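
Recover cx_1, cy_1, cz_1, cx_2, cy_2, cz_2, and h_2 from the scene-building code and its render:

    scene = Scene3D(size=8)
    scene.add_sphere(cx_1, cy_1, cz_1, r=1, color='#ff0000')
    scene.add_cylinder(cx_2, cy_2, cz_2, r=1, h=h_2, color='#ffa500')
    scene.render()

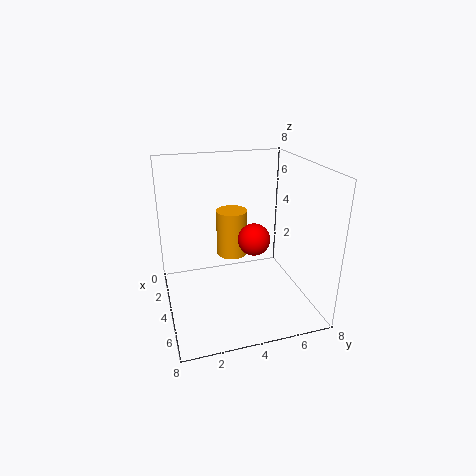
cx_1 = 2.5, cy_1 = 5.5, cz_1 = 3, cx_2 = 1, cy_2 = 4.5, cz_2 = 1.5, h_2 = 3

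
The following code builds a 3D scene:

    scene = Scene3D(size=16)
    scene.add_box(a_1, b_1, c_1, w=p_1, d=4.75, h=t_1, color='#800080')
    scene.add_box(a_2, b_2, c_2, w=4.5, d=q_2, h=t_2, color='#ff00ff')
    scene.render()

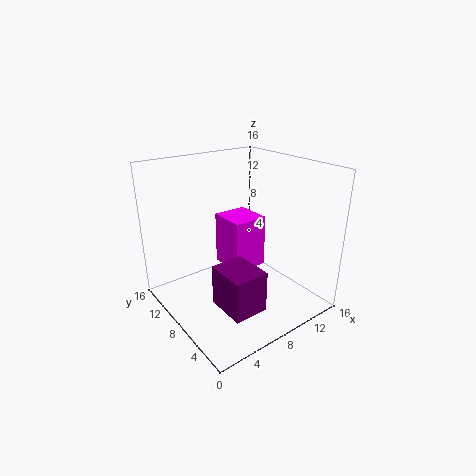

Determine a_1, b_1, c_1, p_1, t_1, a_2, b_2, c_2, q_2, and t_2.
a_1 = 4.75; b_1 = 3.75; c_1 = 0.5; p_1 = 4; t_1 = 4.75; a_2 = 9.75; b_2 = 10.5; c_2 = 1.5; q_2 = 4.75; t_2 = 6.75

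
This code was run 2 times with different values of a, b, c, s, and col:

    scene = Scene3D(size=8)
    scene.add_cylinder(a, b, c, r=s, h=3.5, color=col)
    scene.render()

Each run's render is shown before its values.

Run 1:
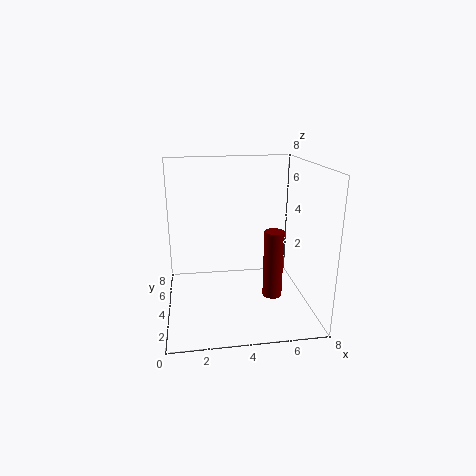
a = 5.5, b = 2, c = 1.5, s = 0.5, col = 'maroon'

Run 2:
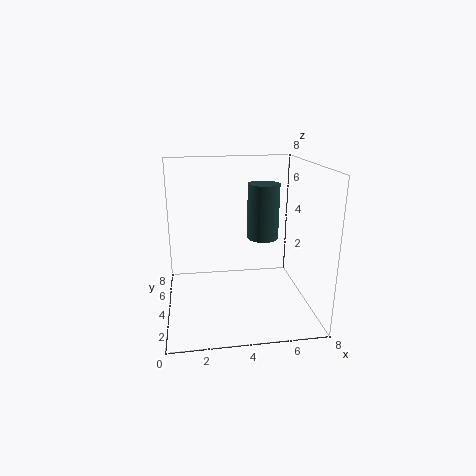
a = 6, b = 6.5, c = 3, s = 1, col = 'darkslategray'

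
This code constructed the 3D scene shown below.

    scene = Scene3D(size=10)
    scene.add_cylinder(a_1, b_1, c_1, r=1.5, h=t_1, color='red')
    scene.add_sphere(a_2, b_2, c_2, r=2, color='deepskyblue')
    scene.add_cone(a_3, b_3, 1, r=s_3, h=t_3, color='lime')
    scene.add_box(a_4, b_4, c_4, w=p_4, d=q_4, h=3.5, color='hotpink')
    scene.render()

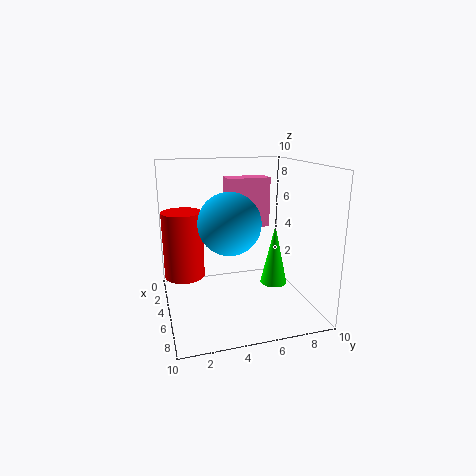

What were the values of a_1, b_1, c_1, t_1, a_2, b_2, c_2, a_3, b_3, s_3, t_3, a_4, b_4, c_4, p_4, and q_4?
a_1 = 2.5
b_1 = 1.5
c_1 = 1.5
t_1 = 5
a_2 = 6.5
b_2 = 4
c_2 = 6.5
a_3 = 4.5
b_3 = 8
s_3 = 1
t_3 = 4.5
a_4 = 3
b_4 = 4.5
c_4 = 5.5
p_4 = 1.5
q_4 = 3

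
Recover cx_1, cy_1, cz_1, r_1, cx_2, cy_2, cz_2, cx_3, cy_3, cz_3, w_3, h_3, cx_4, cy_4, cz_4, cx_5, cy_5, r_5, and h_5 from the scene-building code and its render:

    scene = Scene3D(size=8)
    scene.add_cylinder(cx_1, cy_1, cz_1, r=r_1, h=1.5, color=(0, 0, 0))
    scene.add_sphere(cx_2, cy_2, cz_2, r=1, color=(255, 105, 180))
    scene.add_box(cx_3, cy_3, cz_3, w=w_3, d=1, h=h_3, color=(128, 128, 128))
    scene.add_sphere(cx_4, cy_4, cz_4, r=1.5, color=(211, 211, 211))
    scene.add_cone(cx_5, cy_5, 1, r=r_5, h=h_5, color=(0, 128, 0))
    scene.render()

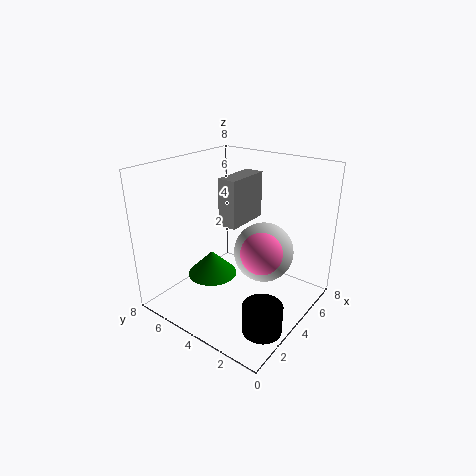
cx_1 = 2, cy_1 = 1, cz_1 = 0.5, r_1 = 1, cx_2 = 2.5, cy_2 = 1.5, cz_2 = 4.5, cx_3 = 3, cy_3 = 3.5, cz_3 = 5, w_3 = 2.5, h_3 = 2.5, cx_4 = 3.5, cy_4 = 2, cz_4 = 4, cx_5 = 4, cy_5 = 6, r_5 = 1.5, h_5 = 1.5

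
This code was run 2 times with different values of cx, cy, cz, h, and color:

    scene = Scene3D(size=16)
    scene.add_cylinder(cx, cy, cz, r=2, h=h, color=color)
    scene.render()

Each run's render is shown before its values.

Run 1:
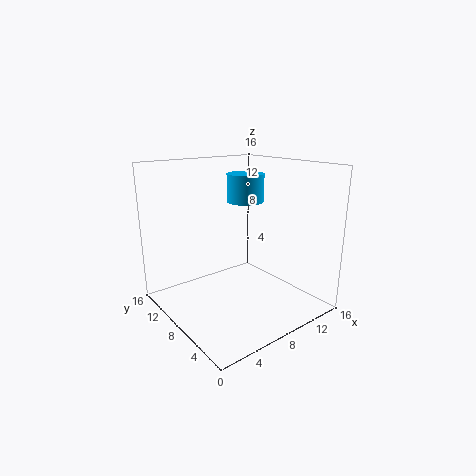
cx = 9; cy = 8; cz = 12; h = 3; color = 'deepskyblue'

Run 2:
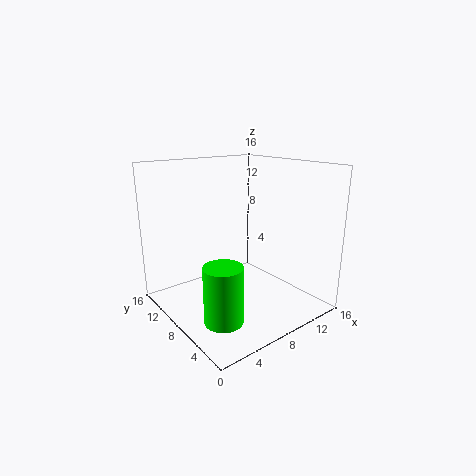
cx = 3.5; cy = 4.5; cz = 1; h = 6; color = 'lime'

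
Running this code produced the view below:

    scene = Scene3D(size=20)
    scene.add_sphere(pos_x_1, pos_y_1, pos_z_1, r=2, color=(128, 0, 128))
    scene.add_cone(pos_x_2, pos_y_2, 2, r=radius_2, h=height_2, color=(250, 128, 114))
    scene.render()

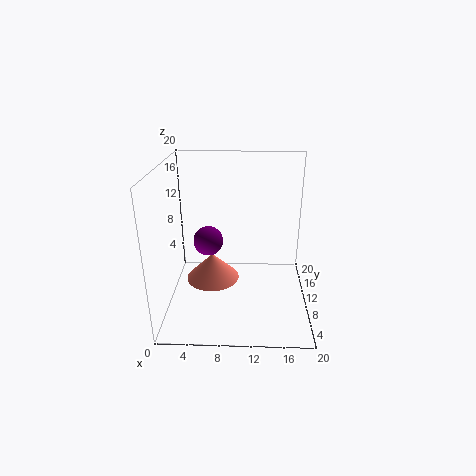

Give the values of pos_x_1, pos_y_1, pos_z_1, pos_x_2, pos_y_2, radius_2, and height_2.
pos_x_1 = 6
pos_y_1 = 9
pos_z_1 = 10
pos_x_2 = 6
pos_y_2 = 12.5
radius_2 = 4
height_2 = 4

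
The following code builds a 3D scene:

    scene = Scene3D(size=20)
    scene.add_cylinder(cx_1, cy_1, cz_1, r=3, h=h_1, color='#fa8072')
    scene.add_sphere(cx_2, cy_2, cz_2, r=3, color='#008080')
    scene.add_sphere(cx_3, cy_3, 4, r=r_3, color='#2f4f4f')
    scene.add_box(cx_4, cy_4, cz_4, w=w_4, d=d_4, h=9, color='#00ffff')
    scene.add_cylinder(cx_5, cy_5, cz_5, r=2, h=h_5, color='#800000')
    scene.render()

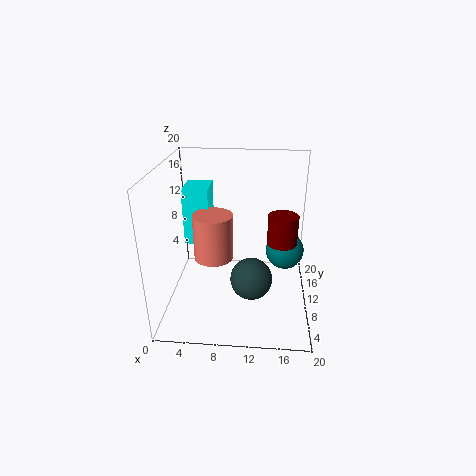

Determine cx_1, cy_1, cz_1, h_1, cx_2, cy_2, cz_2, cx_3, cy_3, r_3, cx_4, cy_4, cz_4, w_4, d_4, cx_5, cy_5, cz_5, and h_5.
cx_1 = 6; cy_1 = 13; cz_1 = 5; h_1 = 7; cx_2 = 17; cy_2 = 16; cz_2 = 5; cx_3 = 12; cy_3 = 9; r_3 = 3; cx_4 = 1; cy_4 = 15; cz_4 = 6; w_4 = 4; d_4 = 5; cx_5 = 16; cy_5 = 9; cz_5 = 10; h_5 = 4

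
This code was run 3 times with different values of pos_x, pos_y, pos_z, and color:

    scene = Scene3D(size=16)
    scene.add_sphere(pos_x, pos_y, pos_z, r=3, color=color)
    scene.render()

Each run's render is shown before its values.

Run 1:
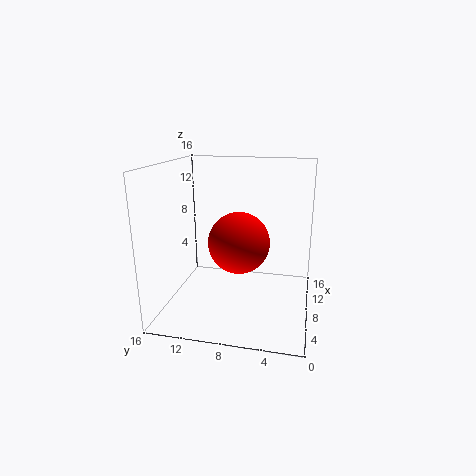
pos_x = 4, pos_y = 7, pos_z = 9, color = 'red'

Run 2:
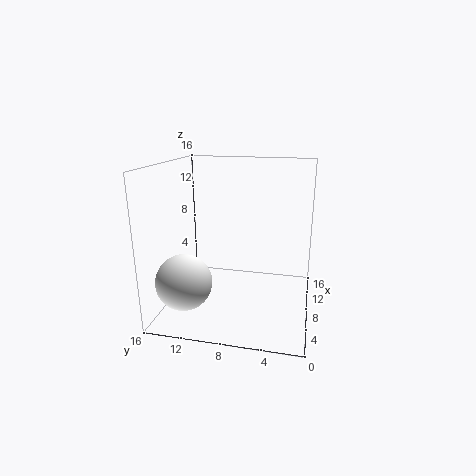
pos_x = 4, pos_y = 13, pos_z = 4, color = 'white'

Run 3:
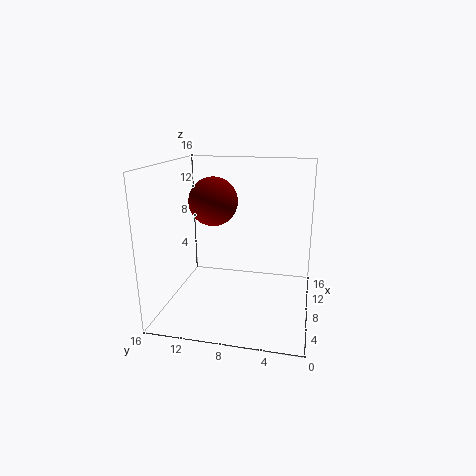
pos_x = 12, pos_y = 12, pos_z = 11, color = 'maroon'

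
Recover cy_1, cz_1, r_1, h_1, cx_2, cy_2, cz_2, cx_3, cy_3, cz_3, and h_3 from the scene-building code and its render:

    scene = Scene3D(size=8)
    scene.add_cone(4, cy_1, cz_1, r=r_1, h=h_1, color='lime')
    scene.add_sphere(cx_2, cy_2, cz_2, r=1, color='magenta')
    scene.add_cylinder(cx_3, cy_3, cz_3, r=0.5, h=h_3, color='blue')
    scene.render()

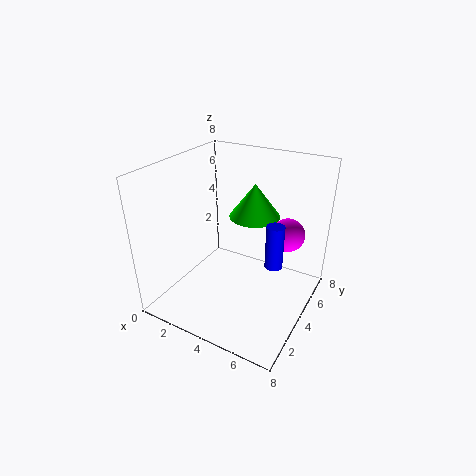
cy_1 = 6, cz_1 = 4.5, r_1 = 1.5, h_1 = 2, cx_2 = 6, cy_2 = 6.5, cz_2 = 3.5, cx_3 = 6, cy_3 = 4.5, cz_3 = 2.5, h_3 = 2.5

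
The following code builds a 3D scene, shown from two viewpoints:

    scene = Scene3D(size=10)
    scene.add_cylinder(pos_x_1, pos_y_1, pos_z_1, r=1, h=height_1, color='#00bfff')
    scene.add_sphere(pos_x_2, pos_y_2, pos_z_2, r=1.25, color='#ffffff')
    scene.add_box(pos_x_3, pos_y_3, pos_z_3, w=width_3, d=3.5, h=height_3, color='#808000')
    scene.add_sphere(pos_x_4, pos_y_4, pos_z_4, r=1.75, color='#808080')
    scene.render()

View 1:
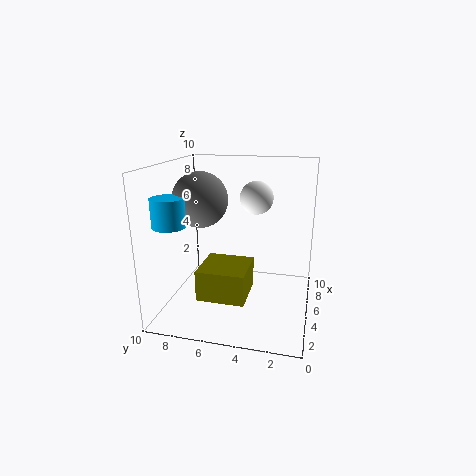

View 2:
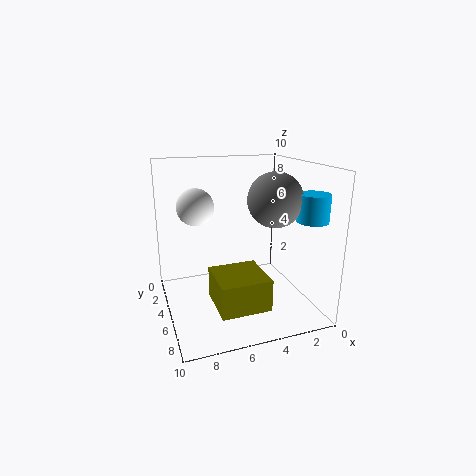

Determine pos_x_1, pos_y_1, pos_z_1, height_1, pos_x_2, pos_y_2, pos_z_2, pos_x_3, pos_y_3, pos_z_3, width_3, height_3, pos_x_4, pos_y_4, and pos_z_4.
pos_x_1 = 1.25, pos_y_1 = 8.25, pos_z_1 = 6.75, height_1 = 1.75, pos_x_2 = 7.75, pos_y_2 = 4.25, pos_z_2 = 7.25, pos_x_3 = 3.5, pos_y_3 = 4.25, pos_z_3 = 0.5, width_3 = 3.5, height_3 = 2.25, pos_x_4 = 3.25, pos_y_4 = 7, pos_z_4 = 8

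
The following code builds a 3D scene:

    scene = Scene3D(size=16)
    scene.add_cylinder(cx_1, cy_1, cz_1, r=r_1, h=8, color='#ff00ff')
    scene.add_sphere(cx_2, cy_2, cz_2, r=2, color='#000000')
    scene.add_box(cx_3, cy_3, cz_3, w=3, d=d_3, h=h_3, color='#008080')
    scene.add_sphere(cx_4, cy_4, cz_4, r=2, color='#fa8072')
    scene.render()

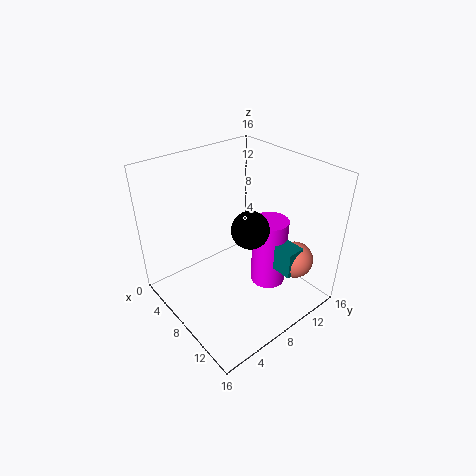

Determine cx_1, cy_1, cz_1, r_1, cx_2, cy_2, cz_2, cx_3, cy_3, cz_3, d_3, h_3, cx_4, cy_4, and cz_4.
cx_1 = 10; cy_1 = 11; cz_1 = 2; r_1 = 2; cx_2 = 10; cy_2 = 8; cz_2 = 10; cx_3 = 11; cy_3 = 10; cz_3 = 5; d_3 = 2; h_3 = 3; cx_4 = 13; cy_4 = 12; cz_4 = 6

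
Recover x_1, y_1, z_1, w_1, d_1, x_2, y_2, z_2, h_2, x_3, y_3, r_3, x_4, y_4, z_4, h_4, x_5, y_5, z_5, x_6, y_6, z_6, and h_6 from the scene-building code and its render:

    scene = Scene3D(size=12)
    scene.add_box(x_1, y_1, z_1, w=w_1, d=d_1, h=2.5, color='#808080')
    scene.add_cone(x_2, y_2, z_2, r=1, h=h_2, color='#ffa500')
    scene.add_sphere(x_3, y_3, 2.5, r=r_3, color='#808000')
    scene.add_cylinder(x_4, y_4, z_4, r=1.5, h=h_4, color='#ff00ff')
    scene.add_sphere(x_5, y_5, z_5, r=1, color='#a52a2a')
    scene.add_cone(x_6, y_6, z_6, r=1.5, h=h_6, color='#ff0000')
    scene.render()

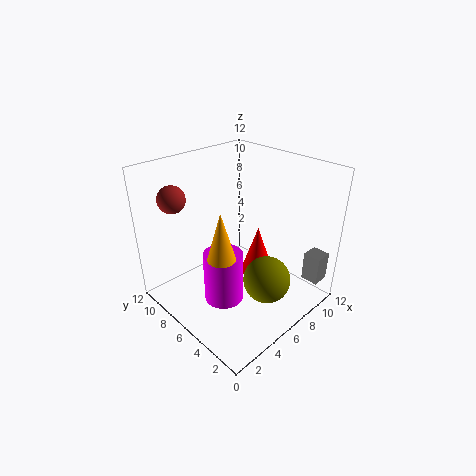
x_1 = 10; y_1 = 0.5; z_1 = 2; w_1 = 1.5; d_1 = 1.5; x_2 = 2; y_2 = 3.5; z_2 = 7; h_2 = 3.5; x_3 = 7; y_3 = 3.5; r_3 = 2; x_4 = 3; y_4 = 4.5; z_4 = 2.5; h_4 = 4; x_5 = 1; y_5 = 7.5; z_5 = 10.5; x_6 = 8.5; y_6 = 6; z_6 = 1.5; h_6 = 4.5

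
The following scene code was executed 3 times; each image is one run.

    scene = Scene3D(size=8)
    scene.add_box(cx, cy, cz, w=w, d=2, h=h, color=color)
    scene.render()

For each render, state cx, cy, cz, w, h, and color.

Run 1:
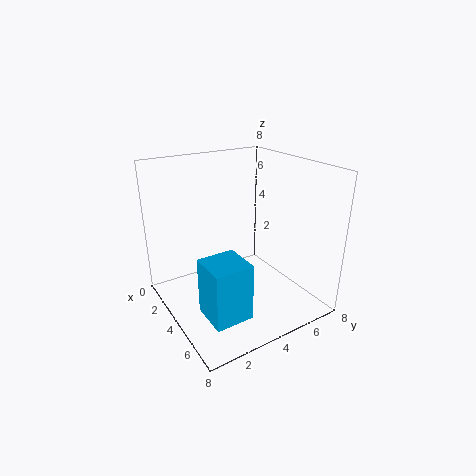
cx = 5, cy = 1, cz = 1, w = 2, h = 3, color = 'deepskyblue'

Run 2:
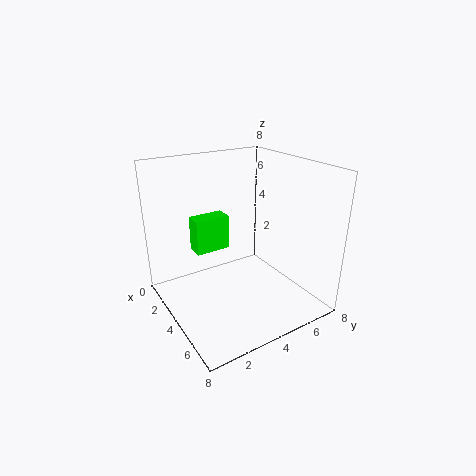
cx = 2, cy = 2, cz = 3, w = 1, h = 2, color = 'lime'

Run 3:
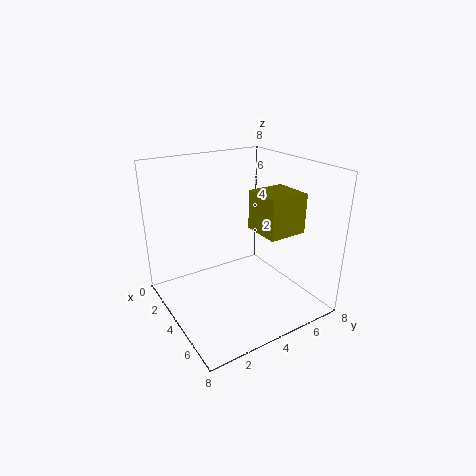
cx = 5, cy = 4, cz = 5, w = 2, h = 2, color = 'olive'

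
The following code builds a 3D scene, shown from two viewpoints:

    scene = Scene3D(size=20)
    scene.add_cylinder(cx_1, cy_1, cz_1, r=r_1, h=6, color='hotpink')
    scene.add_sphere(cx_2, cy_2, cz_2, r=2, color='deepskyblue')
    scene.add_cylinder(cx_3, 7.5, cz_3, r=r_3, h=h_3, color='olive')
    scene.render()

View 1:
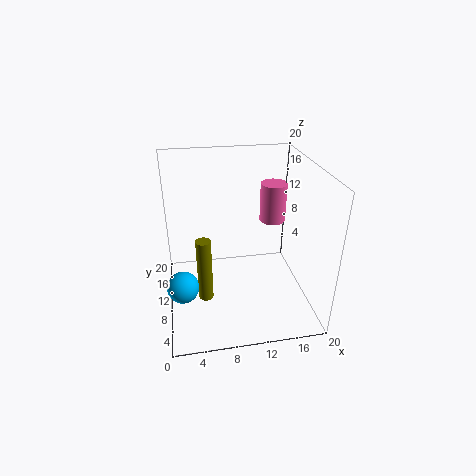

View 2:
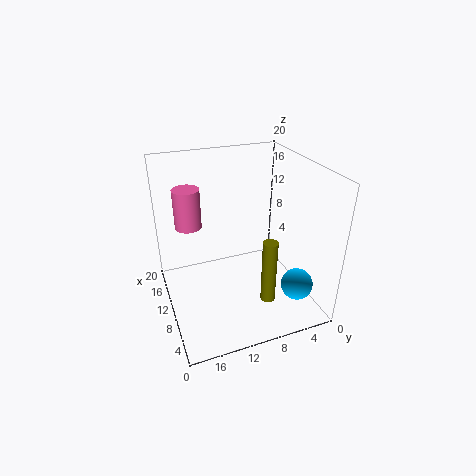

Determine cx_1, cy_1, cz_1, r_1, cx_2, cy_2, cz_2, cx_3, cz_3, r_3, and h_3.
cx_1 = 16.5, cy_1 = 15.5, cz_1 = 9.5, r_1 = 2, cx_2 = 2, cy_2 = 5, cz_2 = 6.5, cx_3 = 5, cz_3 = 2.5, r_3 = 1, h_3 = 9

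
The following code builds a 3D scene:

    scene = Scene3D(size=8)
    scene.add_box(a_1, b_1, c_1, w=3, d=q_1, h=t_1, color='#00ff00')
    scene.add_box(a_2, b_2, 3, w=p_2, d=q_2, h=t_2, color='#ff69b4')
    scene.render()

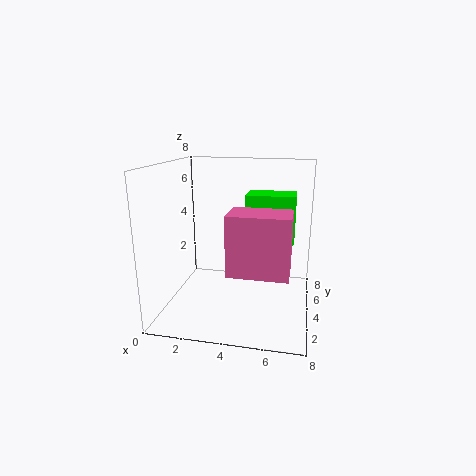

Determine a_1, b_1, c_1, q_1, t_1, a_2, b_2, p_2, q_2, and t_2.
a_1 = 4, b_1 = 6, c_1 = 3, q_1 = 2, t_1 = 3, a_2 = 4, b_2 = 1, p_2 = 3, q_2 = 2, t_2 = 3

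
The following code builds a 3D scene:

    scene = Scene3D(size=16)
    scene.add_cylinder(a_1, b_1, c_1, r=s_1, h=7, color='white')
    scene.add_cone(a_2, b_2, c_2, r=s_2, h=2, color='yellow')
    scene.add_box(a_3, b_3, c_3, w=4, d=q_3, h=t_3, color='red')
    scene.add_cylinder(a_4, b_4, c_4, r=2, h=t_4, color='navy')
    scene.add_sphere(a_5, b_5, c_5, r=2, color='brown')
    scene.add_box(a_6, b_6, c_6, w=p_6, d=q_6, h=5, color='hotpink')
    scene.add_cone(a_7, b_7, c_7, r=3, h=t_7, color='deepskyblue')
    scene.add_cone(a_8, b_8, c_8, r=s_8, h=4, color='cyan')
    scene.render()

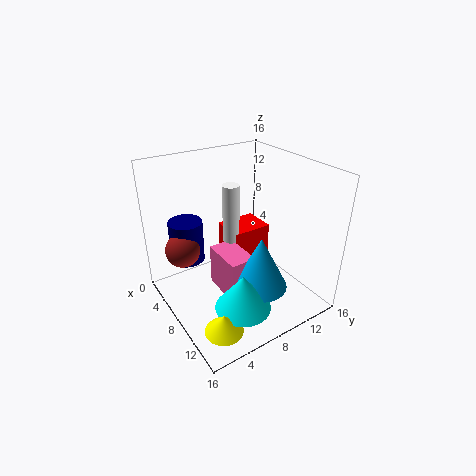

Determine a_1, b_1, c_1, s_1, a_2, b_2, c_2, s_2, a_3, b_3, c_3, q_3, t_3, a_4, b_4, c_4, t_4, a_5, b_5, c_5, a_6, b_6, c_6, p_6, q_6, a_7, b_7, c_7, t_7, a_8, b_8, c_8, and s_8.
a_1 = 5
b_1 = 9
c_1 = 6
s_1 = 1
a_2 = 13
b_2 = 3
c_2 = 1
s_2 = 2
a_3 = 2
b_3 = 9
c_3 = 2
q_3 = 5
t_3 = 5
a_4 = 3
b_4 = 4
c_4 = 4
t_4 = 5
a_5 = 4
b_5 = 3
c_5 = 6
a_6 = 5
b_6 = 6
c_6 = 1
p_6 = 5
q_6 = 3
a_7 = 11
b_7 = 9
c_7 = 3
t_7 = 6
a_8 = 12
b_8 = 6
c_8 = 2
s_8 = 3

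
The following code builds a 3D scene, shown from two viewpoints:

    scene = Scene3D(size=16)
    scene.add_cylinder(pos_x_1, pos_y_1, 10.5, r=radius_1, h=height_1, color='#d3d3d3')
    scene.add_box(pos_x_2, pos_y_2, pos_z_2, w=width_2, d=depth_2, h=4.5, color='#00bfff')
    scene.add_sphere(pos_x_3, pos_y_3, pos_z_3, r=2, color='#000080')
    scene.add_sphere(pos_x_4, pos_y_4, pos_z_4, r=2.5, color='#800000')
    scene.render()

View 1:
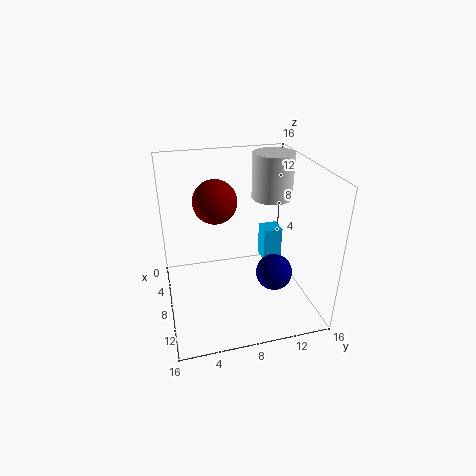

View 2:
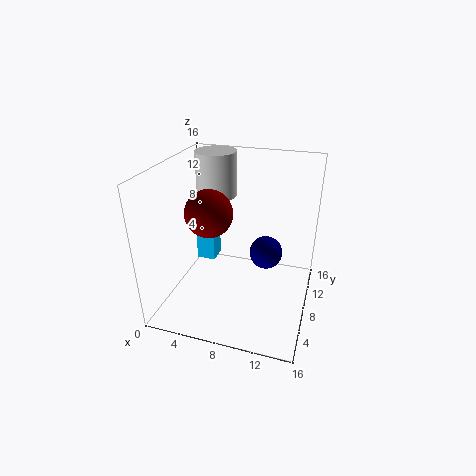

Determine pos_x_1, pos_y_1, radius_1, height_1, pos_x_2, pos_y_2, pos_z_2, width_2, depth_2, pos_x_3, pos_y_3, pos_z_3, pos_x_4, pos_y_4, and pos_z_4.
pos_x_1 = 3.5
pos_y_1 = 13.5
radius_1 = 2.5
height_1 = 5.5
pos_x_2 = 0.5
pos_y_2 = 13
pos_z_2 = 1
width_2 = 2.5
depth_2 = 2.5
pos_x_3 = 10.5
pos_y_3 = 11.5
pos_z_3 = 4.5
pos_x_4 = 5.5
pos_y_4 = 6
pos_z_4 = 11.5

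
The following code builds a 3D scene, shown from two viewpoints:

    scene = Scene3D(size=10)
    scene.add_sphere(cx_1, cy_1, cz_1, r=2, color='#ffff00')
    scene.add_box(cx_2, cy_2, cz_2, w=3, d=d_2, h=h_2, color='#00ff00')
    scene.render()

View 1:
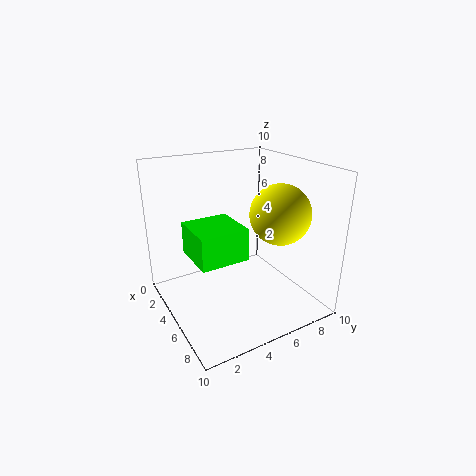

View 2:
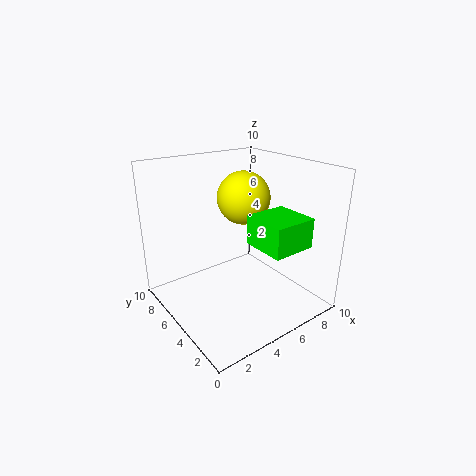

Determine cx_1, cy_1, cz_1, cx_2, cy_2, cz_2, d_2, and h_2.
cx_1 = 7
cy_1 = 7
cz_1 = 7
cx_2 = 5
cy_2 = 1
cz_2 = 5
d_2 = 3
h_2 = 2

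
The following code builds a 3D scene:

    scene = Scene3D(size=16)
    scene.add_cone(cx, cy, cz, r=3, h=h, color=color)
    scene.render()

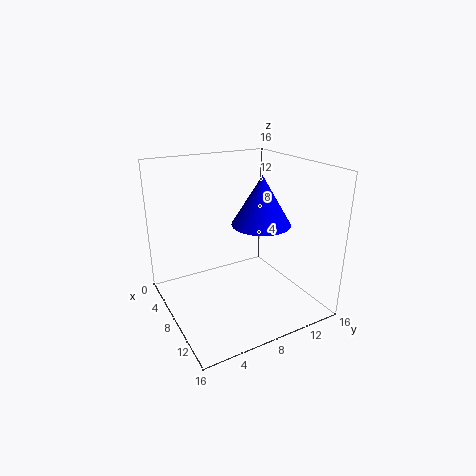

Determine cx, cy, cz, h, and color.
cx = 11, cy = 9, cz = 10.5, h = 5, color = 'blue'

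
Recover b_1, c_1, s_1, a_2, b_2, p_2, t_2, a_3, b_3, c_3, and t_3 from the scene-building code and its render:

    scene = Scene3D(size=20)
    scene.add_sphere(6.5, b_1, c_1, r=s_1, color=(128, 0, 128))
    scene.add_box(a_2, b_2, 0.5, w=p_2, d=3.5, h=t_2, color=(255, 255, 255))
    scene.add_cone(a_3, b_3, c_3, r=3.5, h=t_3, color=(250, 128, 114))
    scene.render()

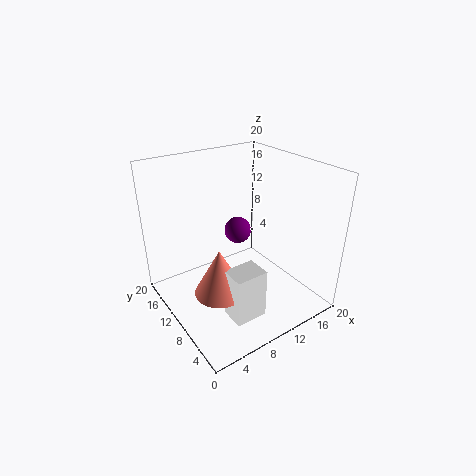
b_1 = 5; c_1 = 14.5; s_1 = 1.5; a_2 = 6; b_2 = 4; p_2 = 4.5; t_2 = 7; a_3 = 6; b_3 = 8.5; c_3 = 3.5; t_3 = 6.5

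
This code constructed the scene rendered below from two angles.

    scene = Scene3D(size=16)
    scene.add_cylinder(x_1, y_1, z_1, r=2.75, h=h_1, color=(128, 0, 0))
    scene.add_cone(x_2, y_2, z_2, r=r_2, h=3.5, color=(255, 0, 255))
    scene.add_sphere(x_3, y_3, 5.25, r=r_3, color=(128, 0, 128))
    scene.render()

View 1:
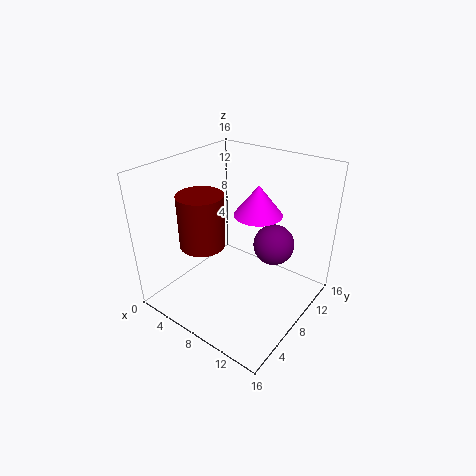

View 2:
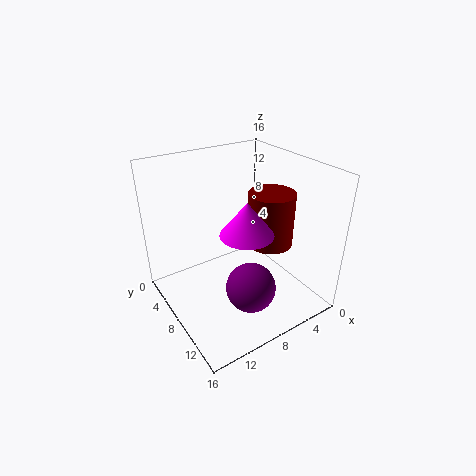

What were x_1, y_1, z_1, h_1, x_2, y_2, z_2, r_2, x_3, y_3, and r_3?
x_1 = 3
y_1 = 7.5
z_1 = 5.5
h_1 = 6.5
x_2 = 8.75
y_2 = 10.75
z_2 = 10
r_2 = 2.75
x_3 = 9.75
y_3 = 13
r_3 = 2.5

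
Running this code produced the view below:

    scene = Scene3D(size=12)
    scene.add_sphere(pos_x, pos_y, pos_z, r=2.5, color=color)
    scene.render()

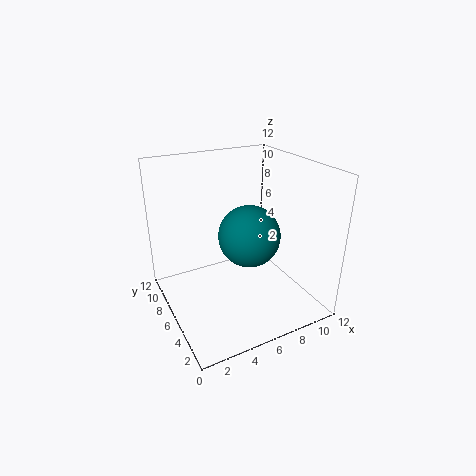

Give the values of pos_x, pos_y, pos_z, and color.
pos_x = 6.5, pos_y = 5, pos_z = 6.5, color = 'teal'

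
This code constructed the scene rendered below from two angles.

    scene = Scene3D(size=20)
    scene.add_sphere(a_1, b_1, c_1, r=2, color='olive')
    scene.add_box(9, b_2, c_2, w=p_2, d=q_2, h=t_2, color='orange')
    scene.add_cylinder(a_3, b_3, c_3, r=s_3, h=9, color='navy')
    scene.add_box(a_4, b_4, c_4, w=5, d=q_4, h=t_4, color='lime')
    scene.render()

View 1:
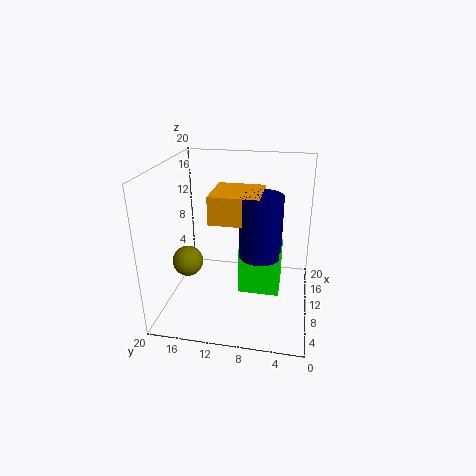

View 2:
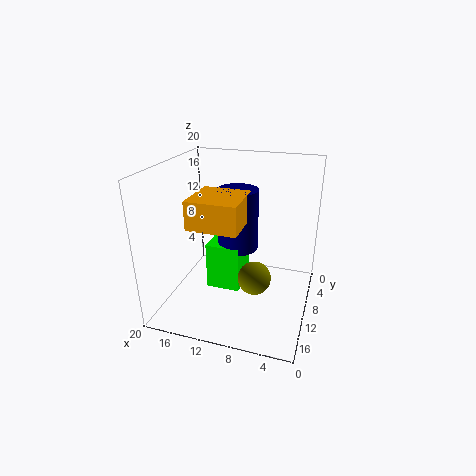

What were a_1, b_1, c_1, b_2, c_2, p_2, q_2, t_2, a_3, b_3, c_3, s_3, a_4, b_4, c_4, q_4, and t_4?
a_1 = 6
b_1 = 16
c_1 = 8
b_2 = 7
c_2 = 12
p_2 = 7
q_2 = 7
t_2 = 4
a_3 = 11
b_3 = 7
c_3 = 7
s_3 = 3
a_4 = 10
b_4 = 4
c_4 = 1
q_4 = 6
t_4 = 7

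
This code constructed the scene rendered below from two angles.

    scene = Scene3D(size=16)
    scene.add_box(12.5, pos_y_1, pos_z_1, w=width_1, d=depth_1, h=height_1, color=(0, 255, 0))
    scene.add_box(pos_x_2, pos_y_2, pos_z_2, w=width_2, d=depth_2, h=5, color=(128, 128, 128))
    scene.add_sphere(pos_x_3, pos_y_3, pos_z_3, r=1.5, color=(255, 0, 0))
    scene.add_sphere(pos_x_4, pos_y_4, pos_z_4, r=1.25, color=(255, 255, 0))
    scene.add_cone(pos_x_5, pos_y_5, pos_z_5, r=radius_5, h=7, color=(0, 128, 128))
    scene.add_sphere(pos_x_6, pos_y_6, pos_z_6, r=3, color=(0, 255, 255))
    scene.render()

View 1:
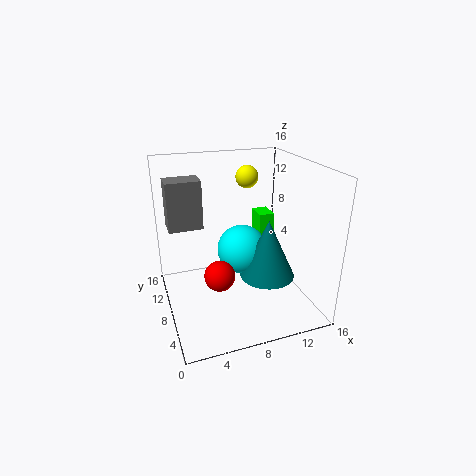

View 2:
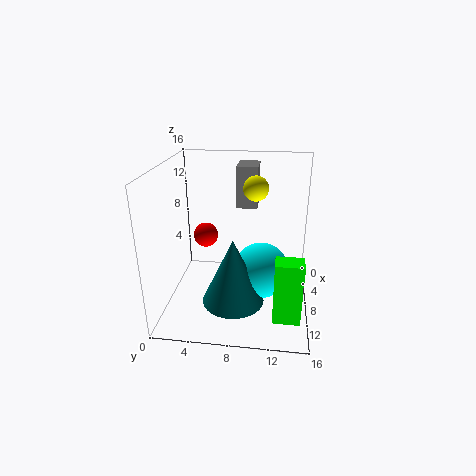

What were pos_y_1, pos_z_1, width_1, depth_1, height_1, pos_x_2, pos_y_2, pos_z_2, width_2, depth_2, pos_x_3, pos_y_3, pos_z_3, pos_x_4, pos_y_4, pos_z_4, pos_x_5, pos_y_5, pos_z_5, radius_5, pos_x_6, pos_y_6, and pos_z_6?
pos_y_1 = 12.25; pos_z_1 = 2; width_1 = 2; depth_1 = 2.75; height_1 = 6.5; pos_x_2 = 0.5; pos_y_2 = 7.25; pos_z_2 = 10; width_2 = 3.5; depth_2 = 2.5; pos_x_3 = 4.5; pos_y_3 = 3.5; pos_z_3 = 6.5; pos_x_4 = 9.75; pos_y_4 = 10; pos_z_4 = 14.25; pos_x_5 = 11.75; pos_y_5 = 8; pos_z_5 = 2.5; radius_5 = 3.25; pos_x_6 = 9.5; pos_y_6 = 10.75; pos_z_6 = 5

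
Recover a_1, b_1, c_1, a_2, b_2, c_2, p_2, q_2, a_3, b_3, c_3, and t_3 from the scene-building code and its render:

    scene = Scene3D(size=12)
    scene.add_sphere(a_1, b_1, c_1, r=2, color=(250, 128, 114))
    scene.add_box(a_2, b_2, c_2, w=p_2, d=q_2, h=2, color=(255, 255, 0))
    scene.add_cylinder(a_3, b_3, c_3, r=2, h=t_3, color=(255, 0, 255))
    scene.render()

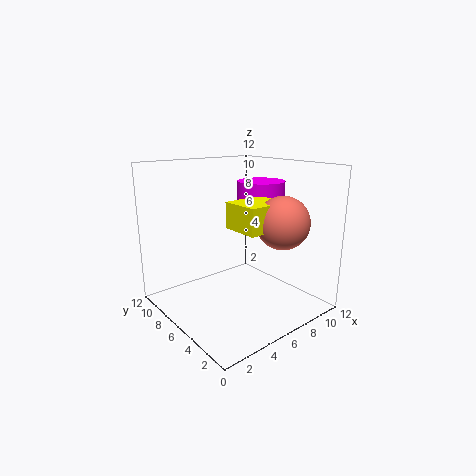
a_1 = 7
b_1 = 2
c_1 = 8
a_2 = 4
b_2 = 2
c_2 = 7.5
p_2 = 3.5
q_2 = 3
a_3 = 8.5
b_3 = 6
c_3 = 7
t_3 = 3.5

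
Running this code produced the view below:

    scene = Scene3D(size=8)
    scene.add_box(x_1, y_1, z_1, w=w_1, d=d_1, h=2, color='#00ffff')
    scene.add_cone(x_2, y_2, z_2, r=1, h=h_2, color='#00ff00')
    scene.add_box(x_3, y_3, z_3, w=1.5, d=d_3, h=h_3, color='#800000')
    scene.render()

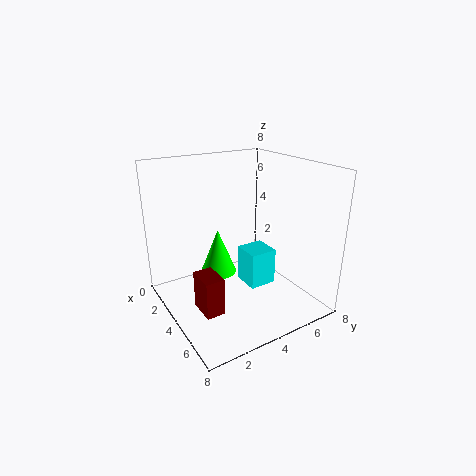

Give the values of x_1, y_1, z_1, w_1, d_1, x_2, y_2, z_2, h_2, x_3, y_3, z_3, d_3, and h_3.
x_1 = 4
y_1 = 4
z_1 = 1.5
w_1 = 1.5
d_1 = 1.5
x_2 = 3.5
y_2 = 3
z_2 = 2
h_2 = 2.5
x_3 = 4.5
y_3 = 1
z_3 = 1
d_3 = 1
h_3 = 2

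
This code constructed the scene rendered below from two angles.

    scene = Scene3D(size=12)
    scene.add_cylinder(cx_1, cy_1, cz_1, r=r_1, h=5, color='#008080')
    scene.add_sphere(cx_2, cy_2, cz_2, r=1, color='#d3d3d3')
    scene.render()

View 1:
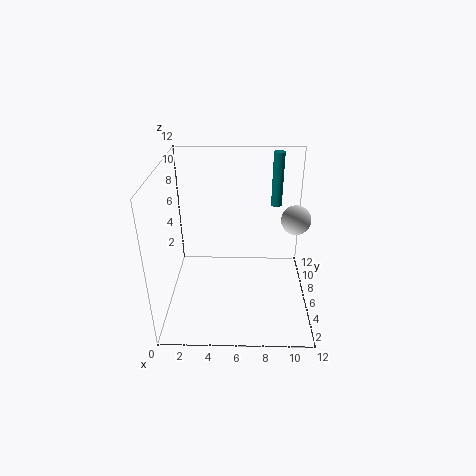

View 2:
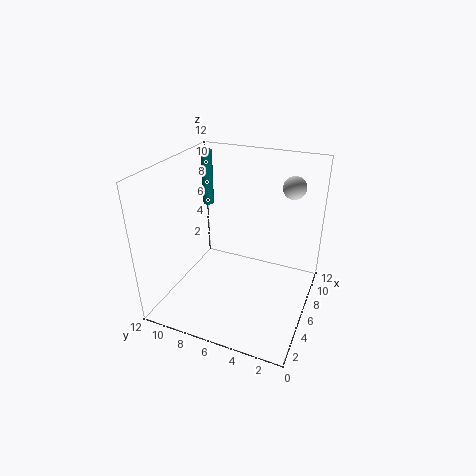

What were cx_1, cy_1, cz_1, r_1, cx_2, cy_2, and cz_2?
cx_1 = 9.5; cy_1 = 10.5; cz_1 = 7; r_1 = 0.5; cx_2 = 10; cy_2 = 2.5; cz_2 = 9.5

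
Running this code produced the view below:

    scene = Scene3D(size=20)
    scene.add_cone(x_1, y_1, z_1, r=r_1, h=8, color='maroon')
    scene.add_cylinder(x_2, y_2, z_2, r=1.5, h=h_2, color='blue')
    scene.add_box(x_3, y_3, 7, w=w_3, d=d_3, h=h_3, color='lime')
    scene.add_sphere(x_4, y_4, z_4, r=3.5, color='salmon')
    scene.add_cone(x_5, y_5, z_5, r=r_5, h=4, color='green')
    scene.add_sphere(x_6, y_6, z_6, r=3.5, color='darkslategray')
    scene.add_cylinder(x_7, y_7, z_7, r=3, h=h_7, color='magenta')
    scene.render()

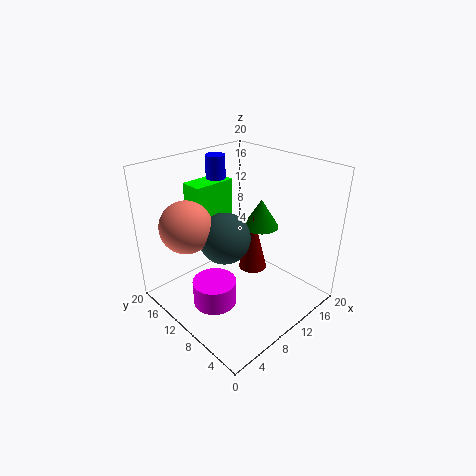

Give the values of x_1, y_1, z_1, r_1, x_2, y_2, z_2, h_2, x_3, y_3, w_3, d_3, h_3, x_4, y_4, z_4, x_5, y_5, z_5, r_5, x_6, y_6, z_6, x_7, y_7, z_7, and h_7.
x_1 = 12
y_1 = 9
z_1 = 5
r_1 = 2
x_2 = 13
y_2 = 18
z_2 = 13
h_2 = 6.5
x_3 = 8
y_3 = 16
w_3 = 6.5
d_3 = 3.5
h_3 = 9
x_4 = 4
y_4 = 13.5
z_4 = 12.5
x_5 = 13.5
y_5 = 9
z_5 = 11
r_5 = 2.5
x_6 = 8
y_6 = 10.5
z_6 = 10.5
x_7 = 5.5
y_7 = 10
z_7 = 1.5
h_7 = 3.5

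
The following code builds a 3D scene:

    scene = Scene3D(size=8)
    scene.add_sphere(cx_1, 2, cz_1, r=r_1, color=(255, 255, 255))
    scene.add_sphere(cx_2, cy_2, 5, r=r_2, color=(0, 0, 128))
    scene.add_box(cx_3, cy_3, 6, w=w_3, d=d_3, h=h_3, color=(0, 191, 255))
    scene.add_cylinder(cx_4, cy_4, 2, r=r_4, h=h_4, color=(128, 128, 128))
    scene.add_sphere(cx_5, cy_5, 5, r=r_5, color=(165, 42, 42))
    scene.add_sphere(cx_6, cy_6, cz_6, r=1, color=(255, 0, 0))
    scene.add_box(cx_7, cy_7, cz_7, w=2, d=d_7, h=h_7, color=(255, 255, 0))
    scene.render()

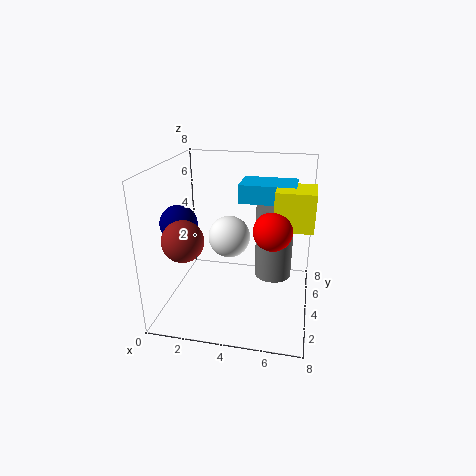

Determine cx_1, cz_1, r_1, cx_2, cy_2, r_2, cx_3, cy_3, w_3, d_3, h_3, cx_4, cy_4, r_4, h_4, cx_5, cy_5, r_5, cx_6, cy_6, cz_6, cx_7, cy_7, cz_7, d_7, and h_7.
cx_1 = 4
cz_1 = 5
r_1 = 1
cx_2 = 1
cy_2 = 3
r_2 = 1
cx_3 = 4
cy_3 = 4
w_3 = 3
d_3 = 2
h_3 = 1
cx_4 = 6
cy_4 = 4
r_4 = 1
h_4 = 4
cx_5 = 2
cy_5 = 1
r_5 = 1
cx_6 = 6
cy_6 = 3
cz_6 = 5
cx_7 = 6
cy_7 = 3
cz_7 = 5
d_7 = 2
h_7 = 2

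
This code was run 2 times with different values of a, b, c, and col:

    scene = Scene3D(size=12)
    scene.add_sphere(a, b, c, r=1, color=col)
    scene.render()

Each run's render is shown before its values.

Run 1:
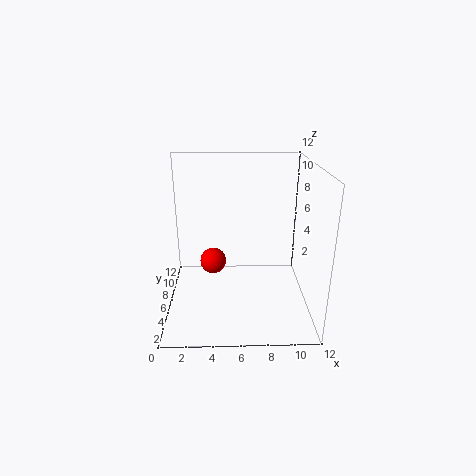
a = 4
b = 4
c = 5
col = 'red'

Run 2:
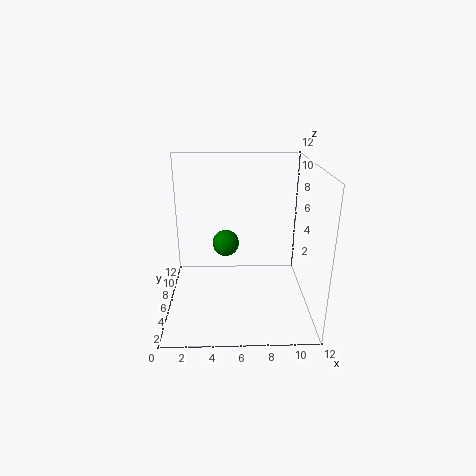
a = 5
b = 4
c = 6.5
col = 'green'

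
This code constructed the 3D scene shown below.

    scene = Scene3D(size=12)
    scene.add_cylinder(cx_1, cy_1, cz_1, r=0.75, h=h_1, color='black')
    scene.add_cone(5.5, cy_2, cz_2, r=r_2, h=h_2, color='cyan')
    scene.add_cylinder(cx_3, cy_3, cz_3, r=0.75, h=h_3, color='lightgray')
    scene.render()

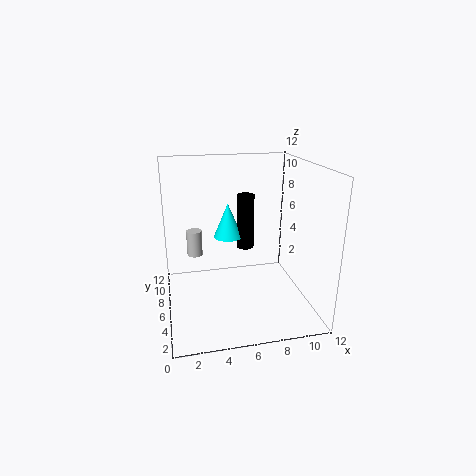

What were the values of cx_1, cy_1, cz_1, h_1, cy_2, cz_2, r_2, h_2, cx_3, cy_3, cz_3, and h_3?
cx_1 = 7
cy_1 = 7.5
cz_1 = 4.5
h_1 = 4.75
cy_2 = 7.75
cz_2 = 5.5
r_2 = 1.25
h_2 = 3
cx_3 = 2.75
cy_3 = 11
cz_3 = 2.5
h_3 = 2.5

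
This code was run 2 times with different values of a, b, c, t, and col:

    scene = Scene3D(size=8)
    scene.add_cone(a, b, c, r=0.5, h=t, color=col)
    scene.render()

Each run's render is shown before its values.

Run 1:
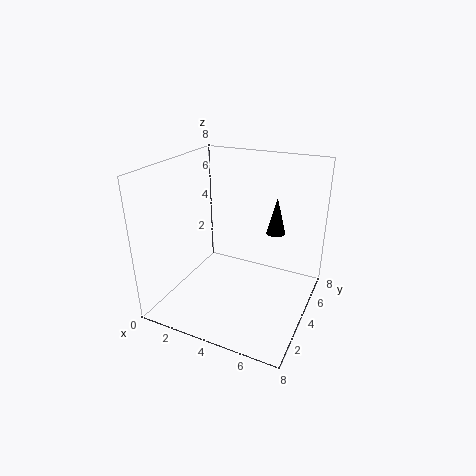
a = 6
b = 4.5
c = 4.5
t = 2
col = 'black'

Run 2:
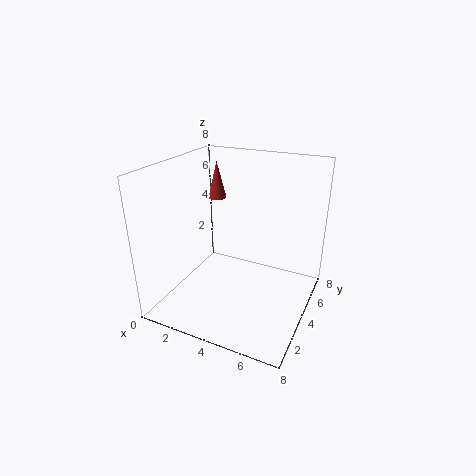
a = 2.5
b = 4.5
c = 6
t = 2
col = 'brown'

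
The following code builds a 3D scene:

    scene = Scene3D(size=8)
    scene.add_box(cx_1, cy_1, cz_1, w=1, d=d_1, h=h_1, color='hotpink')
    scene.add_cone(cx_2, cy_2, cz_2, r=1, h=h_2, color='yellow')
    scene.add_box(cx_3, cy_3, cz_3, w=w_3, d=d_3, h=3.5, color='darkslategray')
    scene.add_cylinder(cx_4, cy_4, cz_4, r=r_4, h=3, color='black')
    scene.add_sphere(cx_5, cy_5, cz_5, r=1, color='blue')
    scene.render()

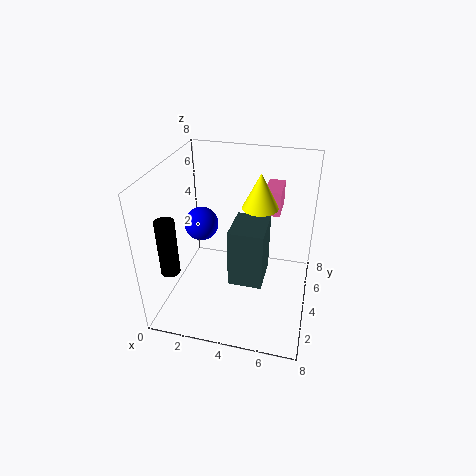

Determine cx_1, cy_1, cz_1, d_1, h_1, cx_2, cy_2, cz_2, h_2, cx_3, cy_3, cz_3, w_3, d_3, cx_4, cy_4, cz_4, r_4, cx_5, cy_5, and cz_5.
cx_1 = 5, cy_1 = 6, cz_1 = 4.5, d_1 = 2, h_1 = 1.5, cx_2 = 5, cy_2 = 5, cz_2 = 5.5, h_2 = 2, cx_3 = 3.5, cy_3 = 3.5, cz_3 = 1, w_3 = 2, d_3 = 2.5, cx_4 = 1, cy_4 = 1.5, cz_4 = 3, r_4 = 0.5, cx_5 = 1.5, cy_5 = 5, cz_5 = 4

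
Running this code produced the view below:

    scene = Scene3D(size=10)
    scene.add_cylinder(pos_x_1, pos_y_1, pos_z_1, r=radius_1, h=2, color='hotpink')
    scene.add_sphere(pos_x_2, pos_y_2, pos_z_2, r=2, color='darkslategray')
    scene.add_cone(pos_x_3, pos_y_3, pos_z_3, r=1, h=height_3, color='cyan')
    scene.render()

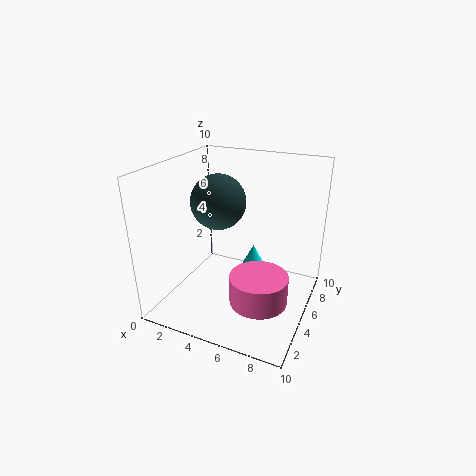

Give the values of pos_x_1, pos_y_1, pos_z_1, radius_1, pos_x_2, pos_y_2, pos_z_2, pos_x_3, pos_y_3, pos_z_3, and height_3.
pos_x_1 = 7, pos_y_1 = 4, pos_z_1 = 1, radius_1 = 2, pos_x_2 = 3, pos_y_2 = 6, pos_z_2 = 7, pos_x_3 = 5, pos_y_3 = 8, pos_z_3 = 1, height_3 = 2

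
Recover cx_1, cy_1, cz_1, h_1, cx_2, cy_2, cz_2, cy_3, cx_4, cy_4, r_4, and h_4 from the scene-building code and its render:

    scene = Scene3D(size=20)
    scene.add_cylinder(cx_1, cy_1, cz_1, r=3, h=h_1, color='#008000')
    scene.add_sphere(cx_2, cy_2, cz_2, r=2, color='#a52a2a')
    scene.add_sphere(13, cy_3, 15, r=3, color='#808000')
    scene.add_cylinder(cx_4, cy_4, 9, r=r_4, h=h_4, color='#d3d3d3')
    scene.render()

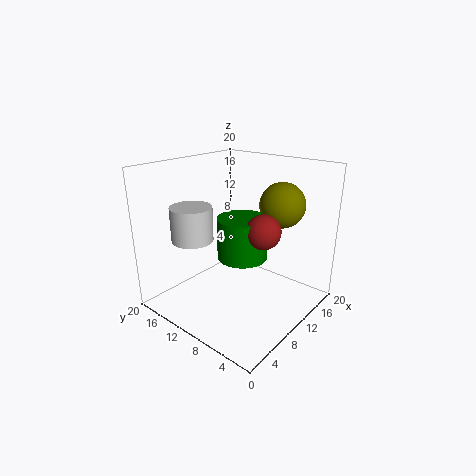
cx_1 = 6, cy_1 = 6, cz_1 = 10, h_1 = 5, cx_2 = 6, cy_2 = 3, cz_2 = 14, cy_3 = 5, cx_4 = 7, cy_4 = 16, r_4 = 3, h_4 = 5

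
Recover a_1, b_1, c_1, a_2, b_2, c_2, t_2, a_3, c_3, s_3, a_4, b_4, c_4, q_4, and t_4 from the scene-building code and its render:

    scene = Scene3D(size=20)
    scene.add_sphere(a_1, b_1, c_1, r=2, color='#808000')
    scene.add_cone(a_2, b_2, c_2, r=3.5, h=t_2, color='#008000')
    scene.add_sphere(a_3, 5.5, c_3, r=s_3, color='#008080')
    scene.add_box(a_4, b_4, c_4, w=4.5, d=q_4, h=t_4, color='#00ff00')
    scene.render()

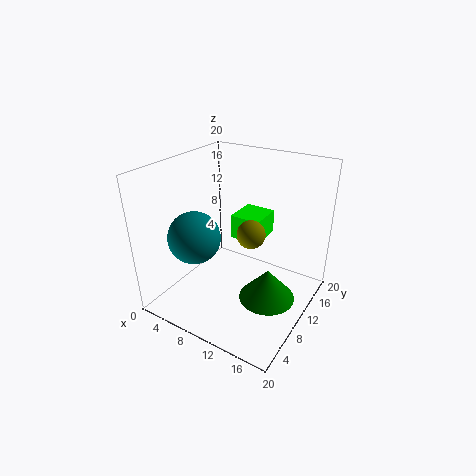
a_1 = 11.5; b_1 = 11; c_1 = 10.5; a_2 = 16.5; b_2 = 6.5; c_2 = 5; t_2 = 4; a_3 = 6; c_3 = 11; s_3 = 3.5; a_4 = 7.5; b_4 = 12; c_4 = 8.5; q_4 = 5; t_4 = 3.5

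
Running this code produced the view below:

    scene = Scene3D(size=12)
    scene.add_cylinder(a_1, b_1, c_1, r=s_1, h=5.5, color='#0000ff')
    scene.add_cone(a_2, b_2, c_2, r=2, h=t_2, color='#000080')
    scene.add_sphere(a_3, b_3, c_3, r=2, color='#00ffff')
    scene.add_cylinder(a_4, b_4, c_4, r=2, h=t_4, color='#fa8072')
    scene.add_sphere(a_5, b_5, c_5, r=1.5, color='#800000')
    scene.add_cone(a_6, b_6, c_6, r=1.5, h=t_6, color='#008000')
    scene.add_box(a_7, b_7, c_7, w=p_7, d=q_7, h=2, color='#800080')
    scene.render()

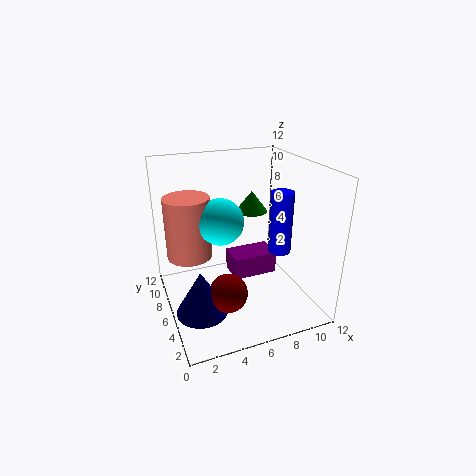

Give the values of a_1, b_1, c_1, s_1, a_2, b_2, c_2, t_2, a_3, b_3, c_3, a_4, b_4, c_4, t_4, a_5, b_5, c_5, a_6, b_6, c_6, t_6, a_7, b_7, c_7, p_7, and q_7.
a_1 = 10, b_1 = 6, c_1 = 4, s_1 = 1, a_2 = 2, b_2 = 3.5, c_2 = 1.5, t_2 = 3.5, a_3 = 5, b_3 = 7.5, c_3 = 7, a_4 = 2.5, b_4 = 9, c_4 = 3.5, t_4 = 5.5, a_5 = 4, b_5 = 3, c_5 = 3, a_6 = 9, b_6 = 10, c_6 = 6.5, t_6 = 2, a_7 = 6, b_7 = 6.5, c_7 = 1.5, p_7 = 4, q_7 = 2.5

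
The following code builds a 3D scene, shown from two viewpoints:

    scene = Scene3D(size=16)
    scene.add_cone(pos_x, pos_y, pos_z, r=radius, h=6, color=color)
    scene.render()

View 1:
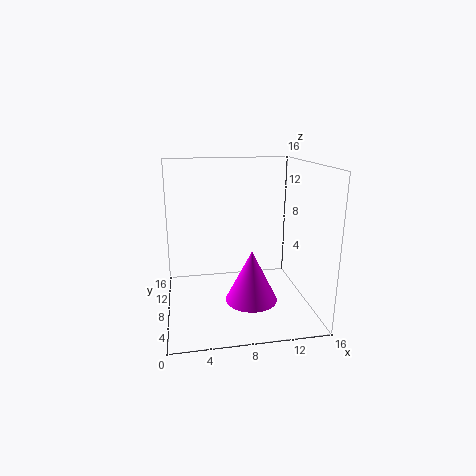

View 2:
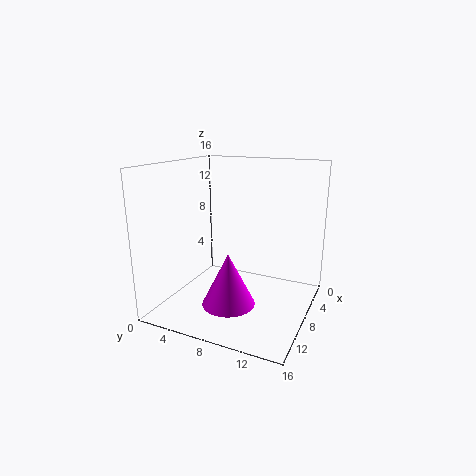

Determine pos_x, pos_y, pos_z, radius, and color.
pos_x = 9.5
pos_y = 7.5
pos_z = 0.5
radius = 3
color = 'magenta'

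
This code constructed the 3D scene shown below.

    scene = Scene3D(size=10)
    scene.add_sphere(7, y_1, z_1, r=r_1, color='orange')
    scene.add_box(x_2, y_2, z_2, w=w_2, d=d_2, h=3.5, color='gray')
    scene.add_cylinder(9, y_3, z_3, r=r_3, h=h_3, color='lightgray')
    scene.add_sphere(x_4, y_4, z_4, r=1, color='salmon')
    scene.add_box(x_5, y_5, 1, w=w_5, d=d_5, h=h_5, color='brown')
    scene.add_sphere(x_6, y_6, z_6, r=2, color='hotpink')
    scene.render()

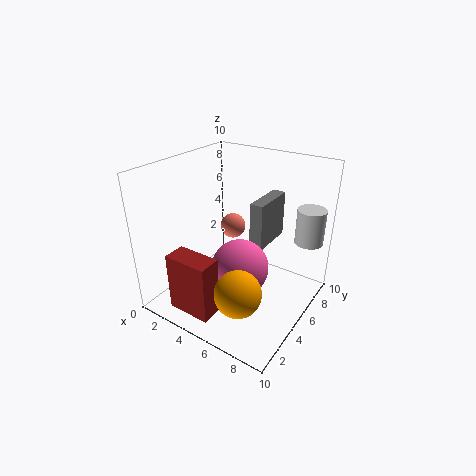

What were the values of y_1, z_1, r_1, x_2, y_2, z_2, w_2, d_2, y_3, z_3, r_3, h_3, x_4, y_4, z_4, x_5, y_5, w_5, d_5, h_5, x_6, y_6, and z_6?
y_1 = 2; z_1 = 3; r_1 = 1.5; x_2 = 5; y_2 = 6.5; z_2 = 3.5; w_2 = 1; d_2 = 3.5; y_3 = 8; z_3 = 4.5; r_3 = 1; h_3 = 2.5; x_4 = 2.5; y_4 = 8; z_4 = 4; x_5 = 2.5; y_5 = 0.5; w_5 = 3; d_5 = 1.5; h_5 = 4; x_6 = 5.5; y_6 = 4.5; z_6 = 3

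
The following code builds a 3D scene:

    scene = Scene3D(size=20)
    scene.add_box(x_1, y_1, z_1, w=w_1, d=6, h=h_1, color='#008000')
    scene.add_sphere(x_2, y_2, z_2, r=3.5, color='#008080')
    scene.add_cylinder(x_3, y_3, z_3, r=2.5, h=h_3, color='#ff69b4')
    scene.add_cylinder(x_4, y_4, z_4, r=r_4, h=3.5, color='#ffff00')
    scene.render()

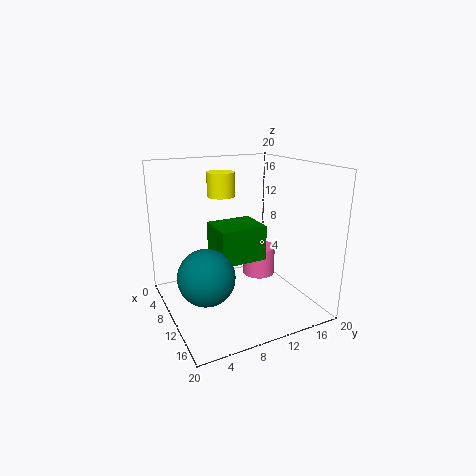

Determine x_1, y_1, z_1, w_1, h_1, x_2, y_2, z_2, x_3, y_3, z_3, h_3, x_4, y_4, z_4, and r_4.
x_1 = 10
y_1 = 5.5
z_1 = 8.5
w_1 = 5
h_1 = 4.5
x_2 = 14.5
y_2 = 3.5
z_2 = 7.5
x_3 = 6.5
y_3 = 15.5
z_3 = 2
h_3 = 4.5
x_4 = 5.5
y_4 = 9.5
z_4 = 15
r_4 = 2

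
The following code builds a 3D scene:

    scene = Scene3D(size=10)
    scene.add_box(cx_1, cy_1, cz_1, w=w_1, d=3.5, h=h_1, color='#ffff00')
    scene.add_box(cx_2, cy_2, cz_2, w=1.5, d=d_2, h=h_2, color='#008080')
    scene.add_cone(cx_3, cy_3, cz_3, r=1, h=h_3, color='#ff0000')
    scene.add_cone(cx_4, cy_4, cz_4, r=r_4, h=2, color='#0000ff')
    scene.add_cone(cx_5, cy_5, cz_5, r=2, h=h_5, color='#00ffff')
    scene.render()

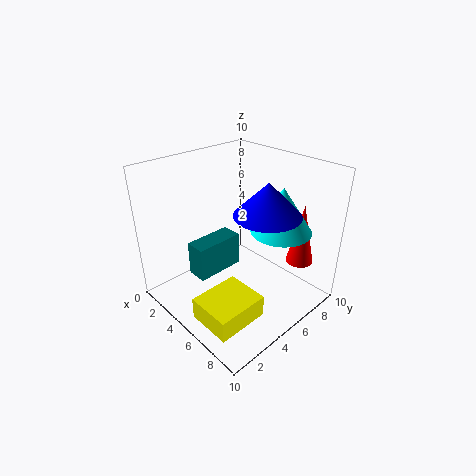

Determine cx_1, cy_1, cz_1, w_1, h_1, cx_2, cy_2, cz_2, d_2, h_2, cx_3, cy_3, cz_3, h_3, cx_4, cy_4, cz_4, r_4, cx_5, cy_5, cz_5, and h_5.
cx_1 = 5.5; cy_1 = 0.5; cz_1 = 1; w_1 = 3; h_1 = 1.5; cx_2 = 2.5; cy_2 = 2.5; cz_2 = 2; d_2 = 3.5; h_2 = 2.5; cx_3 = 7.5; cy_3 = 9; cz_3 = 2.5; h_3 = 4.5; cx_4 = 8; cy_4 = 4.5; cz_4 = 8; r_4 = 2; cx_5 = 7.5; cy_5 = 6.5; cz_5 = 6; h_5 = 3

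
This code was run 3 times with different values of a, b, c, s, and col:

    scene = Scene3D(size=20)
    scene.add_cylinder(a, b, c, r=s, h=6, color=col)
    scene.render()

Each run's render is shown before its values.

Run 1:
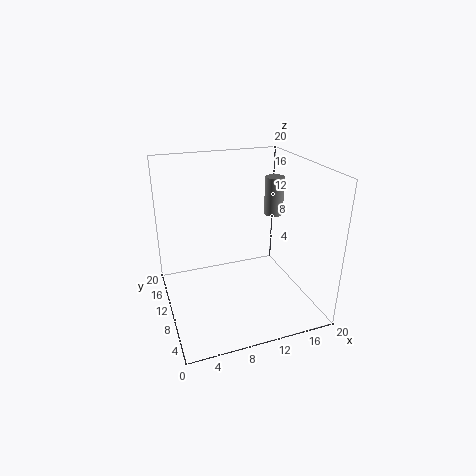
a = 18, b = 15.5, c = 10.5, s = 1.5, col = 'gray'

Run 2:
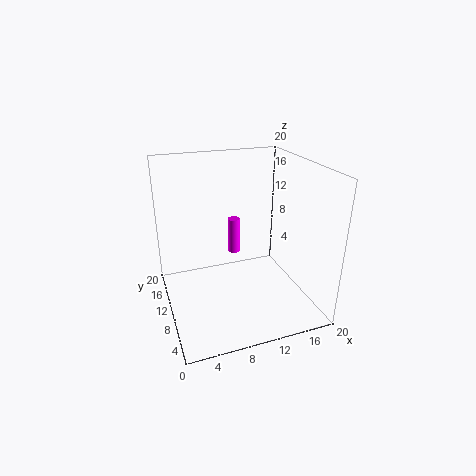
a = 12.5, b = 19, c = 3, s = 1, col = 'magenta'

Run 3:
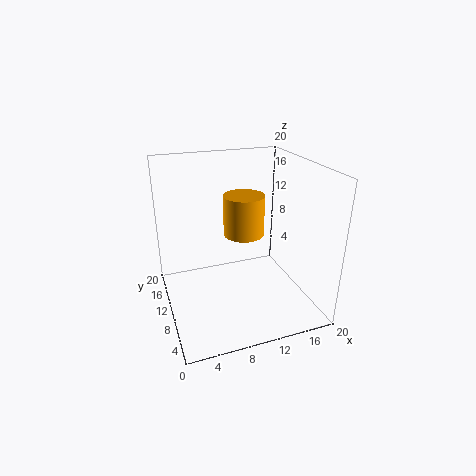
a = 12, b = 13, c = 9, s = 3, col = 'orange'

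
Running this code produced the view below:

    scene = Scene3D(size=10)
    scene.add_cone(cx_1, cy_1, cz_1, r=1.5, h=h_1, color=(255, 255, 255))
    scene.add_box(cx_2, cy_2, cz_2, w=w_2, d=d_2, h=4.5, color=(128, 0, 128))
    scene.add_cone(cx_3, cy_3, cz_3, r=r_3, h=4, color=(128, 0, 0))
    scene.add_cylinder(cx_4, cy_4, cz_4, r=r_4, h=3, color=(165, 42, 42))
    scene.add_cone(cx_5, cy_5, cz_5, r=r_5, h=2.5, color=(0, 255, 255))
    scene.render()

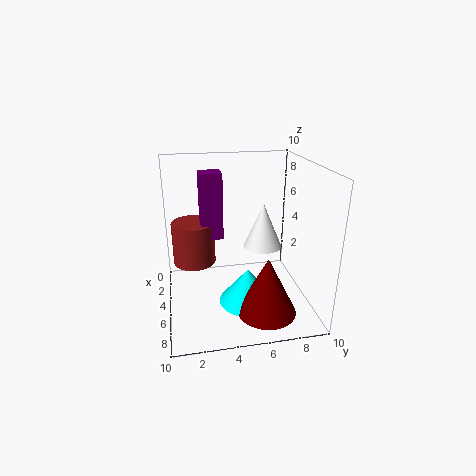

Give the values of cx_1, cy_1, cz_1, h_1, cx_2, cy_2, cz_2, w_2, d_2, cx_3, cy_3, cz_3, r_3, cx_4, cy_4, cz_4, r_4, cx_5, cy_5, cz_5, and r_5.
cx_1 = 2.5, cy_1 = 7.5, cz_1 = 3, h_1 = 3.5, cx_2 = 3.5, cy_2 = 2.5, cz_2 = 5, w_2 = 1.5, d_2 = 1.5, cx_3 = 7.5, cy_3 = 6.5, cz_3 = 0.5, r_3 = 2, cx_4 = 4, cy_4 = 2, cz_4 = 3, r_4 = 1.5, cx_5 = 6, cy_5 = 5.5, cz_5 = 0.5, r_5 = 2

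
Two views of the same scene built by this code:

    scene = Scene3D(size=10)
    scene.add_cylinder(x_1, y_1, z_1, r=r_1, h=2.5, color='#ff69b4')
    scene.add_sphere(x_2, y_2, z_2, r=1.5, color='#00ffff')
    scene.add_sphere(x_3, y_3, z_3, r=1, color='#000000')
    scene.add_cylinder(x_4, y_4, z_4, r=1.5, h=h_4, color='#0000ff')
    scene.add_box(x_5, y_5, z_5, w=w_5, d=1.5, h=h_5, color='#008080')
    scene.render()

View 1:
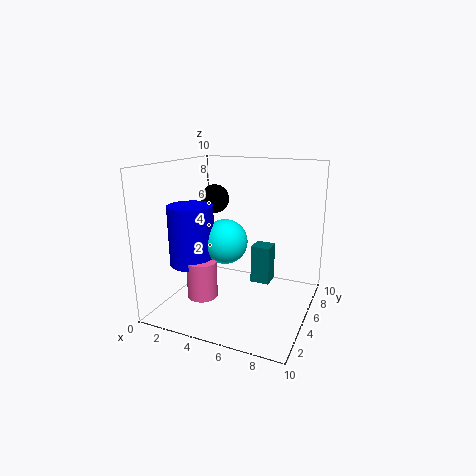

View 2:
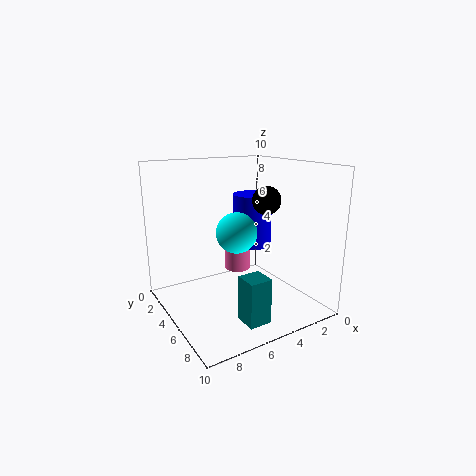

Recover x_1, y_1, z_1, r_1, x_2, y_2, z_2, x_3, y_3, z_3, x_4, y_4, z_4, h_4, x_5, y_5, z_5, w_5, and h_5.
x_1 = 3.5
y_1 = 2.5
z_1 = 1.5
r_1 = 1
x_2 = 4.5
y_2 = 4
z_2 = 5
x_3 = 3
y_3 = 5.5
z_3 = 7.5
x_4 = 2.5
y_4 = 3
z_4 = 3.5
h_4 = 4
x_5 = 5
y_5 = 7.5
z_5 = 0.5
w_5 = 1.5
h_5 = 3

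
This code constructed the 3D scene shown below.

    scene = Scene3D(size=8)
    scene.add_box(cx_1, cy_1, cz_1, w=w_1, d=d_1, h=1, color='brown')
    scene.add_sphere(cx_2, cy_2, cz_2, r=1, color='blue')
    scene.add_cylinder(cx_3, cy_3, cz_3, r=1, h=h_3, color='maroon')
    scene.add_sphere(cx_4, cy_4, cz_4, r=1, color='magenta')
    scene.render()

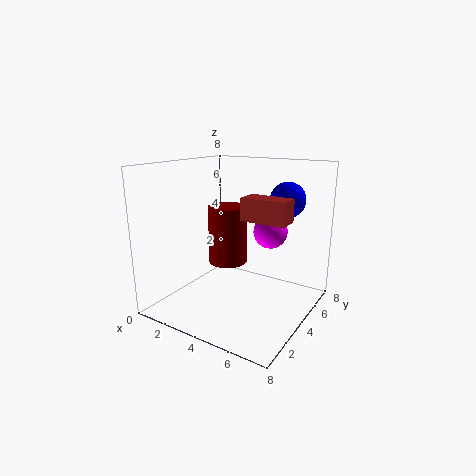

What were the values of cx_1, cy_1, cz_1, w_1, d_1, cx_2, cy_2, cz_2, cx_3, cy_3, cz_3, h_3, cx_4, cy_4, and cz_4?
cx_1 = 6; cy_1 = 1; cz_1 = 6; w_1 = 2; d_1 = 1; cx_2 = 6; cy_2 = 6; cz_2 = 6; cx_3 = 4; cy_3 = 3; cz_3 = 3; h_3 = 3; cx_4 = 5; cy_4 = 6; cz_4 = 4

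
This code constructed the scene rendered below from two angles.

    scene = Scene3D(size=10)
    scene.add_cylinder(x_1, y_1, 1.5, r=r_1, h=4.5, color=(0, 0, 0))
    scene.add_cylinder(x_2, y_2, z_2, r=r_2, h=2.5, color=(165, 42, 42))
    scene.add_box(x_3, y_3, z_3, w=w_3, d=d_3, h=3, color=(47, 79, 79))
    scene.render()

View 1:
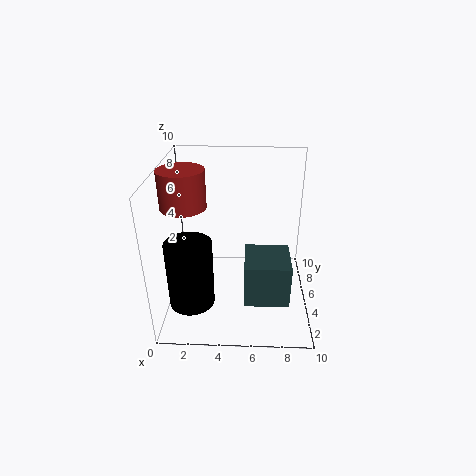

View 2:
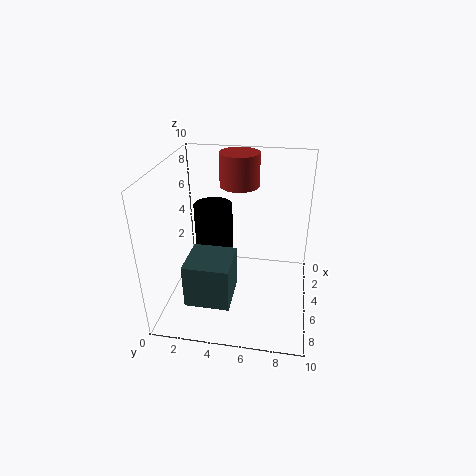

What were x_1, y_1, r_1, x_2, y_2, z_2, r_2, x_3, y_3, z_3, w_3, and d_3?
x_1 = 2; y_1 = 2.5; r_1 = 1.5; x_2 = 1.5; y_2 = 4.5; z_2 = 7.5; r_2 = 1.5; x_3 = 5.5; y_3 = 2; z_3 = 1.5; w_3 = 3; d_3 = 3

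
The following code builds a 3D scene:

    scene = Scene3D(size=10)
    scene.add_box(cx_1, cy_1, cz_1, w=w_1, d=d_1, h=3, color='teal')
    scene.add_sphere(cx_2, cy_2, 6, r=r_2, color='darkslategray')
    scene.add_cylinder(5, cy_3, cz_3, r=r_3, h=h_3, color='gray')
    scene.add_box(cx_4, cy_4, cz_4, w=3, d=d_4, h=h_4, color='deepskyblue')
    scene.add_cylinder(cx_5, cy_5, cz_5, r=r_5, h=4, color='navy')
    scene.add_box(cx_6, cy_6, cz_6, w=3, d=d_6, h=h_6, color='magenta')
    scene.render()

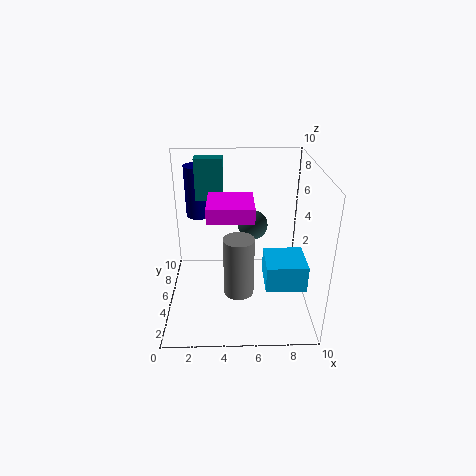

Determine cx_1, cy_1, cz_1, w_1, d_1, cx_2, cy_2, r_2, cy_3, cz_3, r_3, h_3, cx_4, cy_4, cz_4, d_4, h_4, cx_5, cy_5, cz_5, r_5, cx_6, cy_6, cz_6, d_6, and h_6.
cx_1 = 2, cy_1 = 7, cz_1 = 7, w_1 = 2, d_1 = 1, cx_2 = 6, cy_2 = 5, r_2 = 1, cy_3 = 3, cz_3 = 2, r_3 = 1, h_3 = 4, cx_4 = 7, cy_4 = 4, cz_4 = 1, d_4 = 3, h_4 = 2, cx_5 = 2, cy_5 = 9, cz_5 = 5, r_5 = 1, cx_6 = 3, cy_6 = 3, cz_6 = 7, d_6 = 3, h_6 = 1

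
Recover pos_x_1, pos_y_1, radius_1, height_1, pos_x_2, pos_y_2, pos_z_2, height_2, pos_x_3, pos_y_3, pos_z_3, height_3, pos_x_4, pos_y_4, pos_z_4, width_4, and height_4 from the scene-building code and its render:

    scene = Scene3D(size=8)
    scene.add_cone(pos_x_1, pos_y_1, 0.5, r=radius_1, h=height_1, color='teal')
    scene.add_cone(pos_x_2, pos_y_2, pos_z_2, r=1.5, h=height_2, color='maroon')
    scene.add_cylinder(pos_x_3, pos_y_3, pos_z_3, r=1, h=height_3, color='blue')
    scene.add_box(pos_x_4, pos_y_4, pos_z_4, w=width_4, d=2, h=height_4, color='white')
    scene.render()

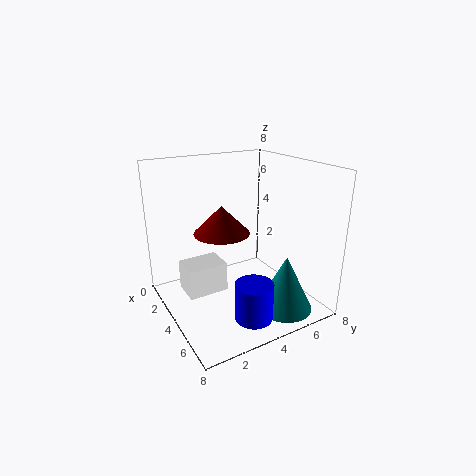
pos_x_1 = 6.5
pos_y_1 = 5.5
radius_1 = 1.5
height_1 = 3
pos_x_2 = 4
pos_y_2 = 3
pos_z_2 = 4.5
height_2 = 1.5
pos_x_3 = 6.5
pos_y_3 = 3.5
pos_z_3 = 0.5
height_3 = 2
pos_x_4 = 4
pos_y_4 = 0.5
pos_z_4 = 2
width_4 = 1.5
height_4 = 1.5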